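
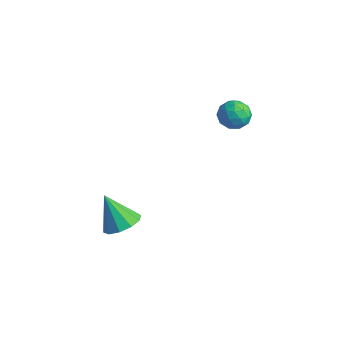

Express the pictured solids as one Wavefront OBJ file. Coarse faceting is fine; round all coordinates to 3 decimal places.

v 2.205 -2.095 -1.284
v 2.877 -2.752 -1.005
v 1.255 -2.385 0.324
v 3.052 -2.209 -0.803
v 2.904 -1.622 -0.785
v 2.489 -1.215 -0.957
v 1.966 -1.145 -1.254
v 1.534 -1.437 -1.562
v 1.359 -1.981 -1.764
v 1.507 -2.568 -1.782
v 1.922 -2.974 -1.61
v 2.445 -3.045 -1.314
v 3.423 4.464 3.555
v 3.827 3.78 3.888
v 2.213 4 4.072
v 2.617 3.316 4.405
v 2.761 4.102 4.729
v 3.509 4.388 4.41
v 2.531 3.392 3.55
v 3.279 3.678 3.231
v 3.276 3.117 3.886
v 3.419 3.556 4.614
v 2.621 4.224 3.346
v 2.764 4.663 4.074
v 3.731 4.163 3.676
v 2.309 3.617 4.284
v 2.393 4.079 4.474
v 2.631 3.677 4.67
v 3.544 4.52 3.983
v 3.782 4.118 4.179
v 3.156 4.307 4.673
v 2.258 3.662 3.781
v 2.496 3.26 3.977
v 3.409 4.103 3.29
v 3.647 3.701 3.486
v 2.884 3.473 3.287
v 3.645 3.371 3.871
v 2.934 3.098 4.174
v 2.883 3.143 3.672
v 3.323 3.311 3.484
v 3.729 3.629 4.299
v 3.018 3.356 4.602
v 3.102 3.818 4.793
v 3.542 3.986 4.605
v 3.405 3.239 4.297
v 3.022 4.424 3.358
v 2.311 4.151 3.661
v 2.498 3.794 3.355
v 2.938 3.962 3.167
v 3.106 4.682 3.786
v 2.395 4.409 4.089
v 2.717 4.469 4.476
v 3.157 4.637 4.288
v 2.635 4.541 3.663
f 2 1 4
f 2 4 3
f 4 1 5
f 4 5 3
f 5 1 6
f 5 6 3
f 6 1 7
f 6 7 3
f 7 1 8
f 7 8 3
f 8 1 9
f 8 9 3
f 9 1 10
f 9 10 3
f 10 1 11
f 10 11 3
f 11 1 12
f 11 12 3
f 12 1 2
f 12 2 3
f 13 50 29
f 50 24 53
f 29 53 18
f 50 53 29
f 13 29 25
f 29 18 30
f 25 30 14
f 29 30 25
f 13 25 34
f 25 14 35
f 34 35 20
f 25 35 34
f 13 34 46
f 34 20 49
f 46 49 23
f 34 49 46
f 13 46 50
f 46 23 54
f 50 54 24
f 46 54 50
f 14 30 41
f 30 18 44
f 41 44 22
f 30 44 41
f 18 53 31
f 53 24 52
f 31 52 17
f 53 52 31
f 24 54 51
f 54 23 47
f 51 47 15
f 54 47 51
f 23 49 48
f 49 20 36
f 48 36 19
f 49 36 48
f 20 35 40
f 35 14 37
f 40 37 21
f 35 37 40
f 16 42 28
f 42 22 43
f 28 43 17
f 42 43 28
f 16 28 26
f 28 17 27
f 26 27 15
f 28 27 26
f 16 26 33
f 26 15 32
f 33 32 19
f 26 32 33
f 16 33 38
f 33 19 39
f 38 39 21
f 33 39 38
f 16 38 42
f 38 21 45
f 42 45 22
f 38 45 42
f 17 43 31
f 43 22 44
f 31 44 18
f 43 44 31
f 15 27 51
f 27 17 52
f 51 52 24
f 27 52 51
f 19 32 48
f 32 15 47
f 48 47 23
f 32 47 48
f 21 39 40
f 39 19 36
f 40 36 20
f 39 36 40
f 22 45 41
f 45 21 37
f 41 37 14
f 45 37 41



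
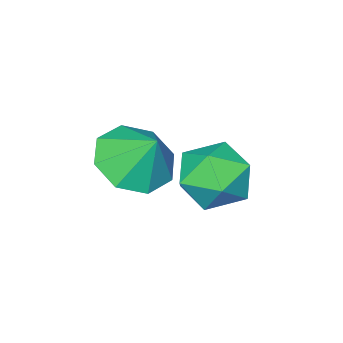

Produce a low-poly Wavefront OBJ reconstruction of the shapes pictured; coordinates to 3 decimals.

v -0.198 -2.328 -2.004
v 0.828 -2.623 -1.787
v -0.202 -1.552 -0.936
v 0.787 -1.949 -2.276
v 0.168 -1.496 -2.606
v -0.665 -1.531 -2.584
v -1.225 -2.033 -2.222
v -1.183 -2.707 -1.732
v -0.565 -3.159 -1.402
v 0.268 -3.124 -1.424
v -3.208 -1.39 -3.464
v -2.617 -0.823 -2.724
v -1.763 -2.357 -3.876
v -1.172 -1.79 -3.136
v -1.962 -2.483 -2.797
v -2.855 -1.886 -2.543
v -1.525 -1.294 -4.057
v -2.418 -0.697 -3.803
v -1.577 -0.764 -3.09
v -1.847 -1.499 -2.312
v -2.533 -1.681 -4.288
v -2.803 -2.416 -3.51
f 2 1 4
f 2 4 3
f 4 1 5
f 4 5 3
f 5 1 6
f 5 6 3
f 6 1 7
f 6 7 3
f 7 1 8
f 7 8 3
f 8 1 9
f 8 9 3
f 9 1 10
f 9 10 3
f 10 1 2
f 10 2 3
f 11 22 16
f 11 16 12
f 11 12 18
f 11 18 21
f 11 21 22
f 12 16 20
f 16 22 15
f 22 21 13
f 21 18 17
f 18 12 19
f 14 20 15
f 14 15 13
f 14 13 17
f 14 17 19
f 14 19 20
f 15 20 16
f 13 15 22
f 17 13 21
f 19 17 18
f 20 19 12



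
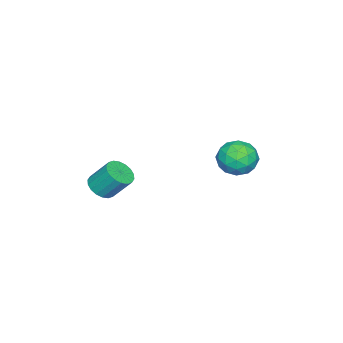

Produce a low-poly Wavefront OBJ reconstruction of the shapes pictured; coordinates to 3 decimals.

v -2.581 1.757 -2.38
v -1.711 1.508 -1.677
v -3.709 0.692 -1.363
v -2.839 0.443 -0.66
v -3.275 1.503 -0.679
v -2.578 2.161 -1.308
v -2.842 0.039 -1.732
v -2.145 0.697 -2.361
v -1.873 0.446 -1.276
v -2.14 1.351 -0.625
v -3.28 0.849 -2.415
v -3.547 1.754 -1.764
v -2.047 1.726 -2.118
v -3.373 0.474 -0.922
v -3.629 1.097 -0.934
v -3.118 0.951 -0.52
v -2.556 2.11 -1.901
v -2.045 1.963 -1.487
v -2.964 1.96 -0.901
v -3.375 0.237 -1.553
v -2.864 0.09 -1.139
v -2.302 1.249 -2.52
v -1.791 1.103 -2.106
v -2.456 0.24 -2.139
v -1.631 0.955 -1.469
v -2.294 0.33 -0.871
v -2.296 0.092 -1.501
v -1.886 0.479 -1.871
v -1.788 1.487 -1.086
v -2.451 0.861 -0.489
v -2.707 1.484 -0.5
v -2.297 1.871 -0.869
v -1.883 0.863 -0.851
v -2.969 1.339 -2.551
v -3.632 0.713 -1.954
v -3.123 0.329 -2.171
v -2.713 0.716 -2.54
v -3.126 1.87 -2.169
v -3.789 1.245 -1.571
v -3.534 1.721 -1.169
v -3.124 2.108 -1.539
v -3.537 1.337 -2.189
v 3.542 -3.098 -1.265
v 3.924 -2.523 -1.69
v 3.8 -1.547 -0.479
v 3.418 -2.122 -0.055
v 3.577 -2.466 -1.771
v 3.454 -1.49 -0.56
v 3.224 -2.534 -1.752
v 3.1 -1.558 -0.541
v 2.933 -2.714 -1.637
v 2.81 -1.738 -0.426
v 2.763 -2.969 -1.448
v 2.64 -1.994 -0.238
v 2.747 -3.251 -1.224
v 2.624 -2.275 -0.013
v 2.889 -3.502 -1.007
v 2.765 -2.526 0.204
v 3.16 -3.673 -0.841
v 3.036 -2.697 0.37
v 3.506 -3.73 -0.76
v 3.383 -2.754 0.451
v 3.86 -3.662 -0.779
v 3.736 -2.686 0.432
v 4.15 -3.482 -0.894
v 4.027 -2.506 0.317
v 4.32 -3.226 -1.082
v 4.197 -2.251 0.128
v 4.336 -2.945 -1.307
v 4.213 -1.969 -0.096
v 4.195 -2.694 -1.524
v 4.071 -1.718 -0.313
f 1 38 17
f 38 12 41
f 17 41 6
f 38 41 17
f 1 17 13
f 17 6 18
f 13 18 2
f 17 18 13
f 1 13 22
f 13 2 23
f 22 23 8
f 13 23 22
f 1 22 34
f 22 8 37
f 34 37 11
f 22 37 34
f 1 34 38
f 34 11 42
f 38 42 12
f 34 42 38
f 2 18 29
f 18 6 32
f 29 32 10
f 18 32 29
f 6 41 19
f 41 12 40
f 19 40 5
f 41 40 19
f 12 42 39
f 42 11 35
f 39 35 3
f 42 35 39
f 11 37 36
f 37 8 24
f 36 24 7
f 37 24 36
f 8 23 28
f 23 2 25
f 28 25 9
f 23 25 28
f 4 30 16
f 30 10 31
f 16 31 5
f 30 31 16
f 4 16 14
f 16 5 15
f 14 15 3
f 16 15 14
f 4 14 21
f 14 3 20
f 21 20 7
f 14 20 21
f 4 21 26
f 21 7 27
f 26 27 9
f 21 27 26
f 4 26 30
f 26 9 33
f 30 33 10
f 26 33 30
f 5 31 19
f 31 10 32
f 19 32 6
f 31 32 19
f 3 15 39
f 15 5 40
f 39 40 12
f 15 40 39
f 7 20 36
f 20 3 35
f 36 35 11
f 20 35 36
f 9 27 28
f 27 7 24
f 28 24 8
f 27 24 28
f 10 33 29
f 33 9 25
f 29 25 2
f 33 25 29
f 44 43 47
f 44 47 45
f 45 47 48
f 45 48 46
f 47 43 49
f 47 49 48
f 48 49 50
f 48 50 46
f 49 43 51
f 49 51 50
f 50 51 52
f 50 52 46
f 51 43 53
f 51 53 52
f 52 53 54
f 52 54 46
f 53 43 55
f 53 55 54
f 54 55 56
f 54 56 46
f 55 43 57
f 55 57 56
f 56 57 58
f 56 58 46
f 57 43 59
f 57 59 58
f 58 59 60
f 58 60 46
f 59 43 61
f 59 61 60
f 60 61 62
f 60 62 46
f 61 43 63
f 61 63 62
f 62 63 64
f 62 64 46
f 63 43 65
f 63 65 64
f 64 65 66
f 64 66 46
f 65 43 67
f 65 67 66
f 66 67 68
f 66 68 46
f 67 43 69
f 67 69 68
f 68 69 70
f 68 70 46
f 69 43 71
f 69 71 70
f 70 71 72
f 70 72 46
f 71 43 44
f 71 44 72
f 72 44 45
f 72 45 46



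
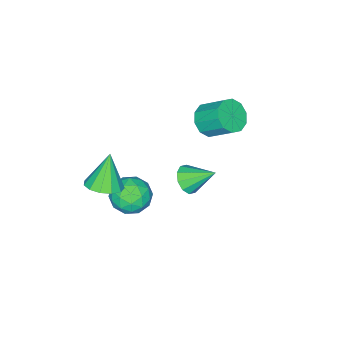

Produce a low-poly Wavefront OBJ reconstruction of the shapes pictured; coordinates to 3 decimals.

v 4.064 0.139 1.049
v 4.825 0.055 1.371
v 3.416 -0.059 2.531
v 4.724 0.511 1.387
v 4.414 0.849 1.297
v 3.993 0.962 1.128
v 3.595 0.813 0.933
v 3.345 0.45 0.776
v 3.324 -0.011 0.705
v 3.538 -0.426 0.743
v 3.919 -0.66 0.879
v 4.346 -0.642 1.068
v 4.684 -0.375 1.252
v -0.974 1.471 2.221
v -0.423 1.904 1.796
v -0.574 2.981 2.693
v -1.126 2.549 3.119
v -0.881 2.001 1.602
v -1.033 3.078 2.499
v -1.375 1.895 1.645
v -1.527 2.972 2.542
v -1.715 1.628 1.908
v -1.867 2.705 2.805
v -1.773 1.301 2.291
v -1.925 2.378 3.188
v -1.526 1.039 2.647
v -1.677 2.116 3.544
v -1.067 0.942 2.841
v -1.219 2.019 3.738
v -0.573 1.048 2.798
v -0.725 2.125 3.695
v -0.233 1.315 2.535
v -0.385 2.392 3.432
v -0.175 1.642 2.152
v -0.327 2.719 3.049
v 2.366 3.05 2.053
v 2.961 3.024 2.402
v 1.934 4.09 2.867
v 3.01 3.297 2.079
v 2.813 3.476 1.746
v 2.446 3.493 1.53
v 2.048 3.34 1.514
v 1.772 3.076 1.703
v 1.723 2.803 2.027
v 1.919 2.623 2.36
v 2.287 2.607 2.576
v 2.685 2.76 2.592
v 2.68 0.992 -1.251
v 3.452 1.041 -0.706
v 2.148 -0.161 -0.394
v 2.92 -0.112 0.151
v 2.281 0.586 0.171
v 2.61 1.299 -0.359
v 2.99 -0.419 -0.741
v 3.319 0.294 -1.271
v 3.643 0.169 -0.391
v 3.205 0.791 0.173
v 2.395 0.089 -1.273
v 1.957 0.711 -0.709
v 3.112 1.117 -1.054
v 2.488 -0.237 -0.046
v 2.112 0.173 -0.035
v 2.566 0.202 0.286
v 2.617 1.269 -0.85
v 3.071 1.298 -0.529
v 2.383 1.031 -0.014
v 2.529 -0.418 -0.571
v 2.983 -0.389 -0.25
v 3.034 0.678 -1.386
v 3.488 0.707 -1.065
v 3.217 -0.151 -1.086
v 3.679 0.634 -0.548
v 3.367 -0.043 -0.044
v 3.408 -0.224 -0.569
v 3.601 0.195 -0.88
v 3.421 0.999 -0.217
v 3.109 0.322 0.287
v 2.734 0.732 0.299
v 2.927 1.151 -0.013
v 3.534 0.487 -0.031
v 2.491 0.558 -1.387
v 2.179 -0.119 -0.883
v 2.673 -0.271 -1.087
v 2.866 0.148 -1.399
v 2.233 0.923 -1.056
v 1.921 0.246 -0.552
v 1.999 0.685 -0.22
v 2.192 1.104 -0.531
v 2.066 0.393 -1.069
f 2 1 4
f 2 4 3
f 4 1 5
f 4 5 3
f 5 1 6
f 5 6 3
f 6 1 7
f 6 7 3
f 7 1 8
f 7 8 3
f 8 1 9
f 8 9 3
f 9 1 10
f 9 10 3
f 10 1 11
f 10 11 3
f 11 1 12
f 11 12 3
f 12 1 13
f 12 13 3
f 13 1 2
f 13 2 3
f 15 14 18
f 15 18 16
f 16 18 19
f 16 19 17
f 18 14 20
f 18 20 19
f 19 20 21
f 19 21 17
f 20 14 22
f 20 22 21
f 21 22 23
f 21 23 17
f 22 14 24
f 22 24 23
f 23 24 25
f 23 25 17
f 24 14 26
f 24 26 25
f 25 26 27
f 25 27 17
f 26 14 28
f 26 28 27
f 27 28 29
f 27 29 17
f 28 14 30
f 28 30 29
f 29 30 31
f 29 31 17
f 30 14 32
f 30 32 31
f 31 32 33
f 31 33 17
f 32 14 34
f 32 34 33
f 33 34 35
f 33 35 17
f 34 14 15
f 34 15 35
f 35 15 16
f 35 16 17
f 37 36 39
f 37 39 38
f 39 36 40
f 39 40 38
f 40 36 41
f 40 41 38
f 41 36 42
f 41 42 38
f 42 36 43
f 42 43 38
f 43 36 44
f 43 44 38
f 44 36 45
f 44 45 38
f 45 36 46
f 45 46 38
f 46 36 47
f 46 47 38
f 47 36 37
f 47 37 38
f 48 85 64
f 85 59 88
f 64 88 53
f 85 88 64
f 48 64 60
f 64 53 65
f 60 65 49
f 64 65 60
f 48 60 69
f 60 49 70
f 69 70 55
f 60 70 69
f 48 69 81
f 69 55 84
f 81 84 58
f 69 84 81
f 48 81 85
f 81 58 89
f 85 89 59
f 81 89 85
f 49 65 76
f 65 53 79
f 76 79 57
f 65 79 76
f 53 88 66
f 88 59 87
f 66 87 52
f 88 87 66
f 59 89 86
f 89 58 82
f 86 82 50
f 89 82 86
f 58 84 83
f 84 55 71
f 83 71 54
f 84 71 83
f 55 70 75
f 70 49 72
f 75 72 56
f 70 72 75
f 51 77 63
f 77 57 78
f 63 78 52
f 77 78 63
f 51 63 61
f 63 52 62
f 61 62 50
f 63 62 61
f 51 61 68
f 61 50 67
f 68 67 54
f 61 67 68
f 51 68 73
f 68 54 74
f 73 74 56
f 68 74 73
f 51 73 77
f 73 56 80
f 77 80 57
f 73 80 77
f 52 78 66
f 78 57 79
f 66 79 53
f 78 79 66
f 50 62 86
f 62 52 87
f 86 87 59
f 62 87 86
f 54 67 83
f 67 50 82
f 83 82 58
f 67 82 83
f 56 74 75
f 74 54 71
f 75 71 55
f 74 71 75
f 57 80 76
f 80 56 72
f 76 72 49
f 80 72 76



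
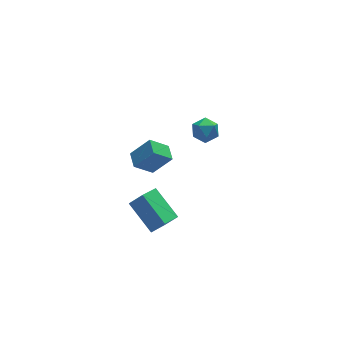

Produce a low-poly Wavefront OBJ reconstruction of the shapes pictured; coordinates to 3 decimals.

v -2.815 -2.154 -2.537
v -3.366 -0.633 -1.56
v -3.418 -1.918 -3.246
v -3.969 -0.396 -2.269
v -1.891 -1.464 -3.091
v -2.442 0.058 -2.114
v -2.494 -1.227 -3.8
v -3.045 0.294 -2.823
v -0.029 0.931 0.453
v 0.497 1.285 0.847
v 0.103 -0.045 1.153
v 0.629 0.309 1.547
v -0.083 0.531 1.591
v -0.164 1.133 1.159
v 0.764 0.107 0.841
v 0.683 0.709 0.409
v 0.987 0.775 1.087
v 0.464 1.037 1.551
v 0.136 0.203 0.449
v -0.387 0.465 0.913
v -3.479 -2.409 2.193
v -4.37 -2.364 2.981
v -3.347 -1.565 2.294
v -4.239 -1.52 3.081
v -2.621 -2.66 3.179
v -3.513 -2.615 3.966
v -2.49 -1.816 3.279
v -3.381 -1.771 4.067
f 2 4 1
f 5 2 1
f 1 4 3
f 3 5 1
f 2 8 4
f 6 2 5
f 6 8 2
f 4 8 3
f 7 5 3
f 3 8 7
f 7 6 5
f 8 6 7
f 9 20 14
f 9 14 10
f 9 10 16
f 9 16 19
f 9 19 20
f 10 14 18
f 14 20 13
f 20 19 11
f 19 16 15
f 16 10 17
f 12 18 13
f 12 13 11
f 12 11 15
f 12 15 17
f 12 17 18
f 13 18 14
f 11 13 20
f 15 11 19
f 17 15 16
f 18 17 10
f 22 24 21
f 25 22 21
f 21 24 23
f 23 25 21
f 22 28 24
f 26 22 25
f 26 28 22
f 24 28 23
f 27 25 23
f 23 28 27
f 27 26 25
f 28 26 27



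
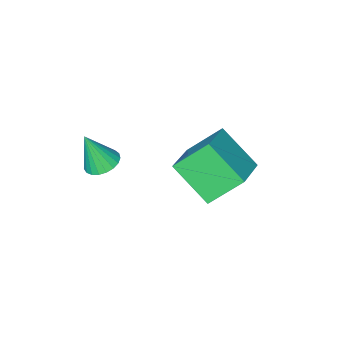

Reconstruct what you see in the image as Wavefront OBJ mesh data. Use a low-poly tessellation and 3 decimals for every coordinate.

v -1.694 1.182 -2.288
v -1.392 -0.328 -1.092
v -0.286 2.018 -1.59
v 0.016 0.508 -0.393
v -0.676 0.452 -3.467
v -0.374 -1.058 -2.27
v 0.732 1.288 -2.768
v 1.034 -0.222 -1.572
v 3.404 -1.103 -0.374
v 3.952 -1.402 -0.615
v 3.796 -1.517 1.034
v 4.045 -1.144 -0.565
v 4.026 -0.879 -0.482
v 3.9 -0.652 -0.38
v 3.688 -0.504 -0.277
v 3.427 -0.459 -0.191
v 3.162 -0.525 -0.137
v 2.939 -0.691 -0.124
v 2.796 -0.928 -0.154
v 2.758 -1.196 -0.222
v 2.832 -1.447 -0.316
v 3.005 -1.639 -0.421
v 3.247 -1.738 -0.518
v 3.516 -1.727 -0.589
v 3.765 -1.609 -0.624
f 2 4 1
f 5 2 1
f 1 4 3
f 3 5 1
f 2 8 4
f 6 2 5
f 6 8 2
f 4 8 3
f 7 5 3
f 3 8 7
f 7 6 5
f 8 6 7
f 10 9 12
f 10 12 11
f 12 9 13
f 12 13 11
f 13 9 14
f 13 14 11
f 14 9 15
f 14 15 11
f 15 9 16
f 15 16 11
f 16 9 17
f 16 17 11
f 17 9 18
f 17 18 11
f 18 9 19
f 18 19 11
f 19 9 20
f 19 20 11
f 20 9 21
f 20 21 11
f 21 9 22
f 21 22 11
f 22 9 23
f 22 23 11
f 23 9 24
f 23 24 11
f 24 9 25
f 24 25 11
f 25 9 10
f 25 10 11



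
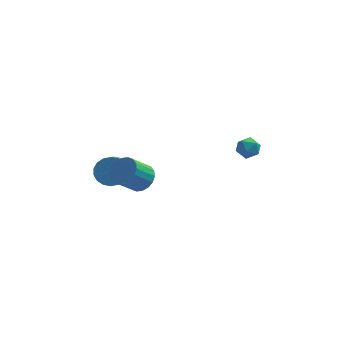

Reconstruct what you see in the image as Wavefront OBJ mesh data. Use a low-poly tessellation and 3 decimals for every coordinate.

v -1.506 -2.269 -0.949
v -0.939 -2.801 -0.805
v -1.728 -3.382 0.153
v -2.294 -2.851 0.009
v -0.861 -2.541 -0.582
v -1.649 -3.122 0.375
v -0.91 -2.227 -0.432
v -1.698 -2.808 0.526
v -1.077 -1.921 -0.384
v -1.865 -2.502 0.573
v -1.329 -1.685 -0.448
v -2.117 -2.266 0.509
v -1.616 -1.564 -0.611
v -2.404 -2.145 0.346
v -1.881 -1.583 -0.841
v -2.67 -2.164 0.116
v -2.072 -1.738 -1.093
v -2.861 -2.319 -0.135
v -2.151 -1.998 -1.315
v -2.939 -2.579 -0.358
v -2.102 -2.312 -1.466
v -2.89 -2.893 -0.508
v -1.935 -2.618 -1.513
v -2.723 -3.199 -0.556
v -1.683 -2.854 -1.449
v -2.471 -3.435 -0.492
v -1.396 -2.975 -1.286
v -2.184 -3.556 -0.329
v -1.13 -2.956 -1.056
v -1.919 -3.537 -0.099
v -3.163 1.847 -3.688
v -2.328 1.748 -3.811
v -2.341 0.374 -2.794
v -3.177 0.473 -2.672
v -2.342 1.973 -3.507
v -2.356 0.599 -2.491
v -2.519 2.173 -3.24
v -2.533 0.799 -2.223
v -2.824 2.309 -3.06
v -2.837 0.934 -2.043
v -3.195 2.353 -3.006
v -3.209 0.978 -1.989
v -3.561 2.297 -3.086
v -3.574 0.922 -2.069
v -3.847 2.152 -3.286
v -3.861 0.777 -2.269
v -3.999 1.946 -3.566
v -4.012 0.572 -2.549
v -3.984 1.721 -3.869
v -3.998 0.347 -2.853
v -3.807 1.521 -4.137
v -3.821 0.147 -3.12
v -3.503 1.386 -4.317
v -3.516 0.011 -3.3
v -3.131 1.342 -4.371
v -3.145 -0.033 -3.354
v -2.766 1.398 -4.291
v -2.779 0.023 -3.274
v -2.479 1.543 -4.091
v -2.493 0.168 -3.074
v 3.432 3.717 -2.839
v 3.981 3.361 -2.608
v 2.779 2.819 -2.672
v 3.328 2.463 -2.441
v 3.072 2.987 -2.066
v 3.475 3.542 -2.169
v 3.285 2.638 -3.111
v 3.688 3.193 -3.214
v 3.89 2.694 -2.776
v 3.758 2.909 -2.13
v 3.002 3.271 -3.15
v 2.87 3.486 -2.504
f 2 1 5
f 2 5 3
f 3 5 6
f 3 6 4
f 5 1 7
f 5 7 6
f 6 7 8
f 6 8 4
f 7 1 9
f 7 9 8
f 8 9 10
f 8 10 4
f 9 1 11
f 9 11 10
f 10 11 12
f 10 12 4
f 11 1 13
f 11 13 12
f 12 13 14
f 12 14 4
f 13 1 15
f 13 15 14
f 14 15 16
f 14 16 4
f 15 1 17
f 15 17 16
f 16 17 18
f 16 18 4
f 17 1 19
f 17 19 18
f 18 19 20
f 18 20 4
f 19 1 21
f 19 21 20
f 20 21 22
f 20 22 4
f 21 1 23
f 21 23 22
f 22 23 24
f 22 24 4
f 23 1 25
f 23 25 24
f 24 25 26
f 24 26 4
f 25 1 27
f 25 27 26
f 26 27 28
f 26 28 4
f 27 1 29
f 27 29 28
f 28 29 30
f 28 30 4
f 29 1 2
f 29 2 30
f 30 2 3
f 30 3 4
f 32 31 35
f 32 35 33
f 33 35 36
f 33 36 34
f 35 31 37
f 35 37 36
f 36 37 38
f 36 38 34
f 37 31 39
f 37 39 38
f 38 39 40
f 38 40 34
f 39 31 41
f 39 41 40
f 40 41 42
f 40 42 34
f 41 31 43
f 41 43 42
f 42 43 44
f 42 44 34
f 43 31 45
f 43 45 44
f 44 45 46
f 44 46 34
f 45 31 47
f 45 47 46
f 46 47 48
f 46 48 34
f 47 31 49
f 47 49 48
f 48 49 50
f 48 50 34
f 49 31 51
f 49 51 50
f 50 51 52
f 50 52 34
f 51 31 53
f 51 53 52
f 52 53 54
f 52 54 34
f 53 31 55
f 53 55 54
f 54 55 56
f 54 56 34
f 55 31 57
f 55 57 56
f 56 57 58
f 56 58 34
f 57 31 59
f 57 59 58
f 58 59 60
f 58 60 34
f 59 31 32
f 59 32 60
f 60 32 33
f 60 33 34
f 61 72 66
f 61 66 62
f 61 62 68
f 61 68 71
f 61 71 72
f 62 66 70
f 66 72 65
f 72 71 63
f 71 68 67
f 68 62 69
f 64 70 65
f 64 65 63
f 64 63 67
f 64 67 69
f 64 69 70
f 65 70 66
f 63 65 72
f 67 63 71
f 69 67 68
f 70 69 62



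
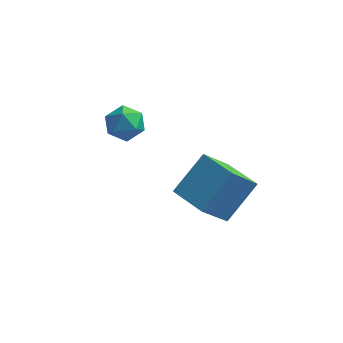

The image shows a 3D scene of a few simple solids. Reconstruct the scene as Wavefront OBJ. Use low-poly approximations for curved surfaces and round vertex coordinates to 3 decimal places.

v 2.951 -1.131 0.357
v 2.163 -2.149 1.809
v 3.853 0.157 1.749
v 3.065 -0.861 3.201
v 4.355 -2.159 0.399
v 3.567 -3.177 1.851
v 5.257 -0.871 1.791
v 4.469 -1.889 3.243
v -0.342 1.681 2.66
v 0.201 0.964 2.441
v -1.381 0.736 3.179
v -0.838 0.019 2.96
v -0.598 0.587 3.65
v 0.044 1.171 3.329
v -1.224 0.529 2.291
v -0.582 1.113 1.97
v -0.345 0.252 2.213
v 0.042 0.288 3.053
v -1.222 1.412 2.567
v -0.835 1.448 3.407
f 2 4 1
f 5 2 1
f 1 4 3
f 3 5 1
f 2 8 4
f 6 2 5
f 6 8 2
f 4 8 3
f 7 5 3
f 3 8 7
f 7 6 5
f 8 6 7
f 9 20 14
f 9 14 10
f 9 10 16
f 9 16 19
f 9 19 20
f 10 14 18
f 14 20 13
f 20 19 11
f 19 16 15
f 16 10 17
f 12 18 13
f 12 13 11
f 12 11 15
f 12 15 17
f 12 17 18
f 13 18 14
f 11 13 20
f 15 11 19
f 17 15 16
f 18 17 10



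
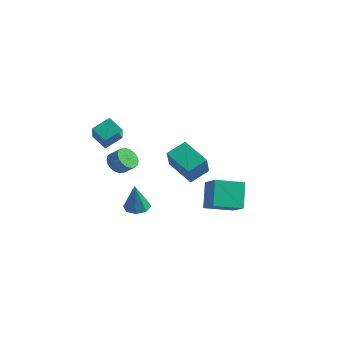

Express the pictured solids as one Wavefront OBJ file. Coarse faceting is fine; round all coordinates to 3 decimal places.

v -1.042 2.926 -4.828
v -1.741 3.906 -3.156
v 0.061 4.547 -5.315
v -0.638 5.526 -3.643
v 0.298 2.294 -3.897
v -0.401 3.273 -2.225
v 1.401 3.914 -4.384
v 0.702 4.894 -2.712
v -3.407 -0.633 -4.065
v -2.552 -0.742 -4.178
v -3.193 -1.087 -2.015
v -2.71 -0.114 -4.023
v -3.277 0.21 -3.892
v -3.92 0.04 -3.862
v -4.263 -0.524 -3.951
v -4.104 -1.151 -4.107
v -3.538 -1.475 -4.238
v -2.894 -1.306 -4.267
v -2.422 -3.452 1.175
v -1.901 -3.439 0.542
v -1.138 -3.295 1.171
v -1.658 -3.308 1.805
v -1.996 -3.089 0.576
v -1.233 -2.944 1.206
v -2.175 -2.81 0.729
v -1.412 -2.665 1.359
v -2.403 -2.659 0.97
v -1.64 -2.514 1.6
v -2.635 -2.664 1.252
v -1.872 -2.52 1.882
v -2.824 -2.826 1.519
v -2.061 -2.681 2.149
v -2.934 -3.112 1.718
v -2.171 -2.967 2.347
v -2.942 -3.465 1.809
v -2.179 -3.321 2.438
v -2.847 -3.816 1.774
v -2.084 -3.671 2.404
v -2.668 -4.095 1.621
v -1.905 -3.95 2.251
v -2.44 -4.246 1.38
v -1.677 -4.101 2.01
v -2.208 -4.24 1.098
v -1.445 -4.096 1.728
v -2.019 -4.079 0.831
v -1.256 -3.934 1.461
v -1.909 -3.793 0.633
v -1.146 -3.648 1.262
v -3.228 -4.703 4.288
v -2.851 -3.595 4.897
v -4.354 -3.524 2.841
v -3.976 -2.416 3.45
v -2.244 -4.644 3.57
v -1.866 -3.536 4.179
v -3.369 -3.465 2.123
v -2.992 -2.357 2.732
v -0.807 -0.57 0.508
v -0.413 0.646 1.147
v 0.989 -0.68 -0.389
v 1.383 0.536 0.251
v -0.083 -1.636 2.089
v 0.311 -0.42 2.729
v 1.713 -1.746 1.193
v 2.107 -0.53 1.832
f 2 4 1
f 5 2 1
f 1 4 3
f 3 5 1
f 2 8 4
f 6 2 5
f 6 8 2
f 4 8 3
f 7 5 3
f 3 8 7
f 7 6 5
f 8 6 7
f 10 9 12
f 10 12 11
f 12 9 13
f 12 13 11
f 13 9 14
f 13 14 11
f 14 9 15
f 14 15 11
f 15 9 16
f 15 16 11
f 16 9 17
f 16 17 11
f 17 9 18
f 17 18 11
f 18 9 10
f 18 10 11
f 20 19 23
f 20 23 21
f 21 23 24
f 21 24 22
f 23 19 25
f 23 25 24
f 24 25 26
f 24 26 22
f 25 19 27
f 25 27 26
f 26 27 28
f 26 28 22
f 27 19 29
f 27 29 28
f 28 29 30
f 28 30 22
f 29 19 31
f 29 31 30
f 30 31 32
f 30 32 22
f 31 19 33
f 31 33 32
f 32 33 34
f 32 34 22
f 33 19 35
f 33 35 34
f 34 35 36
f 34 36 22
f 35 19 37
f 35 37 36
f 36 37 38
f 36 38 22
f 37 19 39
f 37 39 38
f 38 39 40
f 38 40 22
f 39 19 41
f 39 41 40
f 40 41 42
f 40 42 22
f 41 19 43
f 41 43 42
f 42 43 44
f 42 44 22
f 43 19 45
f 43 45 44
f 44 45 46
f 44 46 22
f 45 19 47
f 45 47 46
f 46 47 48
f 46 48 22
f 47 19 20
f 47 20 48
f 48 20 21
f 48 21 22
f 50 52 49
f 53 50 49
f 49 52 51
f 51 53 49
f 50 56 52
f 54 50 53
f 54 56 50
f 52 56 51
f 55 53 51
f 51 56 55
f 55 54 53
f 56 54 55
f 58 60 57
f 61 58 57
f 57 60 59
f 59 61 57
f 58 64 60
f 62 58 61
f 62 64 58
f 60 64 59
f 63 61 59
f 59 64 63
f 63 62 61
f 64 62 63



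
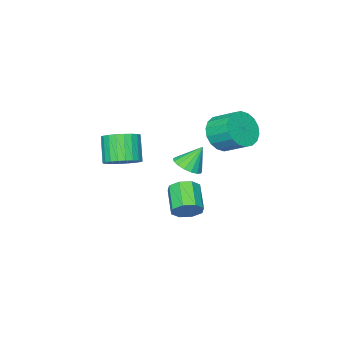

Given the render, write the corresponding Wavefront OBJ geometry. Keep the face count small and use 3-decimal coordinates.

v -0.897 -0.874 -0.519
v -0.188 -0.802 -0.177
v -1.503 -0.486 0.659
v -0.253 -0.46 -0.324
v -0.466 -0.212 -0.515
v -0.777 -0.116 -0.707
v -1.116 -0.194 -0.856
v -1.404 -0.427 -0.927
v -1.577 -0.763 -0.905
v -1.593 -1.124 -0.795
v -1.45 -1.428 -0.621
v -1.181 -1.605 -0.424
v -0.846 -1.615 -0.248
v -0.523 -1.454 -0.135
v -0.285 -1.161 -0.109
v -1.119 -1.093 -3.865
v -0.427 -1.394 -3.569
v -1.249 -2.488 -2.759
v -1.941 -2.187 -3.055
v -0.666 -0.948 -3.209
v -1.488 -2.042 -2.4
v -1.17 -0.588 -3.234
v -1.992 -1.682 -2.424
v -1.644 -0.523 -3.628
v -2.466 -1.617 -2.818
v -1.811 -0.792 -4.161
v -2.633 -1.886 -3.351
v -1.572 -1.238 -4.52
v -2.394 -2.332 -3.711
v -1.068 -1.598 -4.496
v -1.89 -2.692 -3.686
v -0.594 -1.663 -4.102
v -1.416 -2.757 -3.292
v -1.952 0.307 1.702
v -1.556 0.857 0.9
v -1.753 2.043 1.617
v -2.148 1.493 2.418
v -2.012 0.842 0.8
v -2.209 2.028 1.517
v -2.456 0.72 0.879
v -2.653 1.907 1.596
v -2.801 0.517 1.121
v -2.997 1.703 1.837
v -2.977 0.272 1.477
v -3.174 1.458 2.194
v -2.95 0.034 1.879
v -3.147 1.22 2.596
v -2.725 -0.15 2.245
v -2.922 1.036 2.962
v -2.347 -0.243 2.503
v -2.544 0.943 3.22
v -1.891 -0.228 2.603
v -2.088 0.958 3.32
v -1.447 -0.107 2.524
v -1.644 1.08 3.241
v -1.103 0.097 2.283
v -1.299 1.283 2.999
v -0.926 0.342 1.926
v -1.123 1.528 2.643
v -0.953 0.58 1.524
v -1.15 1.766 2.241
v -1.178 0.764 1.158
v -1.375 1.95 1.875
v 1.32 -2.939 -0.262
v 2.102 -3.458 -0.212
v 1.542 -4.18 1.052
v 0.76 -3.661 1.002
v 2.195 -3.169 -0.006
v 1.635 -3.891 1.258
v 2.154 -2.845 0.161
v 1.594 -3.567 1.425
v 1.987 -2.535 0.264
v 1.427 -3.258 1.528
v 1.718 -2.287 0.286
v 1.158 -3.009 1.551
v 1.388 -2.138 0.226
v 0.828 -2.86 1.49
v 1.048 -2.111 0.09
v 0.488 -2.833 1.355
v 0.75 -2.21 -0.098
v 0.19 -2.932 1.166
v 0.538 -2.42 -0.312
v -0.022 -3.142 0.952
v 0.445 -2.709 -0.518
v -0.115 -3.431 0.746
v 0.486 -3.033 -0.685
v -0.074 -3.755 0.579
v 0.653 -3.342 -0.788
v 0.093 -4.065 0.476
v 0.922 -3.591 -0.811
v 0.362 -4.313 0.454
v 1.252 -3.74 -0.75
v 0.692 -4.462 0.514
v 1.592 -3.767 -0.615
v 1.032 -4.489 0.65
v 1.89 -3.668 -0.426
v 1.33 -4.39 0.838
f 2 1 4
f 2 4 3
f 4 1 5
f 4 5 3
f 5 1 6
f 5 6 3
f 6 1 7
f 6 7 3
f 7 1 8
f 7 8 3
f 8 1 9
f 8 9 3
f 9 1 10
f 9 10 3
f 10 1 11
f 10 11 3
f 11 1 12
f 11 12 3
f 12 1 13
f 12 13 3
f 13 1 14
f 13 14 3
f 14 1 15
f 14 15 3
f 15 1 2
f 15 2 3
f 17 16 20
f 17 20 18
f 18 20 21
f 18 21 19
f 20 16 22
f 20 22 21
f 21 22 23
f 21 23 19
f 22 16 24
f 22 24 23
f 23 24 25
f 23 25 19
f 24 16 26
f 24 26 25
f 25 26 27
f 25 27 19
f 26 16 28
f 26 28 27
f 27 28 29
f 27 29 19
f 28 16 30
f 28 30 29
f 29 30 31
f 29 31 19
f 30 16 32
f 30 32 31
f 31 32 33
f 31 33 19
f 32 16 17
f 32 17 33
f 33 17 18
f 33 18 19
f 35 34 38
f 35 38 36
f 36 38 39
f 36 39 37
f 38 34 40
f 38 40 39
f 39 40 41
f 39 41 37
f 40 34 42
f 40 42 41
f 41 42 43
f 41 43 37
f 42 34 44
f 42 44 43
f 43 44 45
f 43 45 37
f 44 34 46
f 44 46 45
f 45 46 47
f 45 47 37
f 46 34 48
f 46 48 47
f 47 48 49
f 47 49 37
f 48 34 50
f 48 50 49
f 49 50 51
f 49 51 37
f 50 34 52
f 50 52 51
f 51 52 53
f 51 53 37
f 52 34 54
f 52 54 53
f 53 54 55
f 53 55 37
f 54 34 56
f 54 56 55
f 55 56 57
f 55 57 37
f 56 34 58
f 56 58 57
f 57 58 59
f 57 59 37
f 58 34 60
f 58 60 59
f 59 60 61
f 59 61 37
f 60 34 62
f 60 62 61
f 61 62 63
f 61 63 37
f 62 34 35
f 62 35 63
f 63 35 36
f 63 36 37
f 65 64 68
f 65 68 66
f 66 68 69
f 66 69 67
f 68 64 70
f 68 70 69
f 69 70 71
f 69 71 67
f 70 64 72
f 70 72 71
f 71 72 73
f 71 73 67
f 72 64 74
f 72 74 73
f 73 74 75
f 73 75 67
f 74 64 76
f 74 76 75
f 75 76 77
f 75 77 67
f 76 64 78
f 76 78 77
f 77 78 79
f 77 79 67
f 78 64 80
f 78 80 79
f 79 80 81
f 79 81 67
f 80 64 82
f 80 82 81
f 81 82 83
f 81 83 67
f 82 64 84
f 82 84 83
f 83 84 85
f 83 85 67
f 84 64 86
f 84 86 85
f 85 86 87
f 85 87 67
f 86 64 88
f 86 88 87
f 87 88 89
f 87 89 67
f 88 64 90
f 88 90 89
f 89 90 91
f 89 91 67
f 90 64 92
f 90 92 91
f 91 92 93
f 91 93 67
f 92 64 94
f 92 94 93
f 93 94 95
f 93 95 67
f 94 64 96
f 94 96 95
f 95 96 97
f 95 97 67
f 96 64 65
f 96 65 97
f 97 65 66
f 97 66 67



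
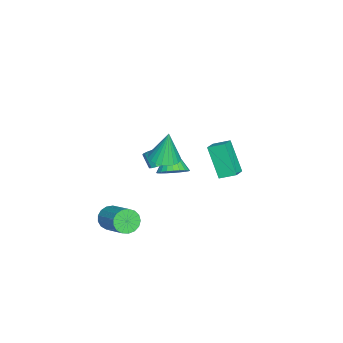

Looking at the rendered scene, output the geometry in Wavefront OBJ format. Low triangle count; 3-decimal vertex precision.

v -3.31 -1.885 -2.354
v -2.767 -2.676 -2.152
v -4.53 -2.355 -0.906
v -2.602 -2.413 -1.928
v -2.546 -2.07 -1.769
v -2.605 -1.699 -1.699
v -2.772 -1.357 -1.728
v -3.021 -1.094 -1.853
v -3.313 -0.952 -2.054
v -3.606 -0.953 -2.3
v -3.853 -1.095 -2.555
v -4.018 -1.357 -2.779
v -4.075 -1.7 -2.938
v -4.015 -2.072 -3.008
v -3.848 -2.414 -2.979
v -3.6 -2.677 -2.854
v -3.307 -2.819 -2.653
v -3.014 -2.818 -2.407
v 0.518 -4.547 -3.99
v 1.097 -4.677 -4.585
v 2.46 -3.363 -3.545
v 1.882 -3.233 -2.95
v 0.891 -4.358 -4.718
v 2.255 -3.044 -3.679
v 0.601 -4.083 -4.685
v 1.964 -2.769 -3.646
v 0.291 -3.913 -4.492
v 1.654 -2.6 -3.453
v 0.033 -3.889 -4.184
v 1.397 -2.576 -3.145
v -0.113 -4.016 -3.832
v 1.25 -2.702 -2.793
v -0.115 -4.264 -3.516
v 1.248 -2.95 -2.477
v 0.028 -4.577 -3.308
v 1.392 -3.263 -2.269
v 0.284 -4.883 -3.257
v 1.647 -3.569 -2.217
v 0.593 -5.112 -3.373
v 1.957 -3.798 -2.334
v 0.885 -5.212 -3.63
v 2.249 -3.898 -2.591
v 1.093 -5.159 -3.97
v 2.457 -3.845 -2.931
v 1.17 -4.966 -4.315
v 2.533 -3.652 -3.275
v -0.972 -2.05 0.017
v -0.353 -2.071 0.271
v -0.708 -2.551 1.097
v -1.328 -2.53 0.843
v -0.507 -1.748 0.392
v -0.862 -2.229 1.219
v -0.808 -1.521 0.395
v -1.164 -2.002 1.221
v -1.162 -1.462 0.277
v -1.517 -1.943 1.103
v -1.456 -1.59 0.077
v -1.811 -2.07 0.903
v -1.596 -1.863 -0.143
v -1.951 -2.344 0.684
v -1.538 -2.196 -0.311
v -1.893 -2.677 0.515
v -1.3 -2.482 -0.376
v -1.656 -2.963 0.451
v -0.959 -2.631 -0.316
v -1.314 -3.112 0.511
v -0.622 -2.596 -0.15
v -0.977 -3.076 0.676
v -0.396 -2.387 0.069
v -0.751 -2.867 0.895
v -0.171 1.152 2.94
v 0.766 1.049 3.304
v -0.229 2.122 3.364
v 0.707 2.019 3.728
v 0.633 2.001 1.112
v 1.569 1.898 1.476
v 0.574 2.971 1.536
v 1.511 2.868 1.9
v 1.729 -1.117 2.779
v 2.634 -1.037 2.824
v 1.611 -0.883 4.701
v 2.537 -0.699 2.777
v 2.317 -0.424 2.73
v 2.007 -0.255 2.691
v 1.655 -0.217 2.665
v 1.314 -0.316 2.656
v 1.036 -0.537 2.666
v 0.864 -0.847 2.693
v 0.823 -1.197 2.733
v 0.92 -1.535 2.781
v 1.141 -1.81 2.827
v 1.45 -1.979 2.867
v 1.802 -2.017 2.893
v 2.143 -1.918 2.902
v 2.421 -1.697 2.892
v 2.593 -1.388 2.865
f 2 1 4
f 2 4 3
f 4 1 5
f 4 5 3
f 5 1 6
f 5 6 3
f 6 1 7
f 6 7 3
f 7 1 8
f 7 8 3
f 8 1 9
f 8 9 3
f 9 1 10
f 9 10 3
f 10 1 11
f 10 11 3
f 11 1 12
f 11 12 3
f 12 1 13
f 12 13 3
f 13 1 14
f 13 14 3
f 14 1 15
f 14 15 3
f 15 1 16
f 15 16 3
f 16 1 17
f 16 17 3
f 17 1 18
f 17 18 3
f 18 1 2
f 18 2 3
f 20 19 23
f 20 23 21
f 21 23 24
f 21 24 22
f 23 19 25
f 23 25 24
f 24 25 26
f 24 26 22
f 25 19 27
f 25 27 26
f 26 27 28
f 26 28 22
f 27 19 29
f 27 29 28
f 28 29 30
f 28 30 22
f 29 19 31
f 29 31 30
f 30 31 32
f 30 32 22
f 31 19 33
f 31 33 32
f 32 33 34
f 32 34 22
f 33 19 35
f 33 35 34
f 34 35 36
f 34 36 22
f 35 19 37
f 35 37 36
f 36 37 38
f 36 38 22
f 37 19 39
f 37 39 38
f 38 39 40
f 38 40 22
f 39 19 41
f 39 41 40
f 40 41 42
f 40 42 22
f 41 19 43
f 41 43 42
f 42 43 44
f 42 44 22
f 43 19 45
f 43 45 44
f 44 45 46
f 44 46 22
f 45 19 20
f 45 20 46
f 46 20 21
f 46 21 22
f 48 47 51
f 48 51 49
f 49 51 52
f 49 52 50
f 51 47 53
f 51 53 52
f 52 53 54
f 52 54 50
f 53 47 55
f 53 55 54
f 54 55 56
f 54 56 50
f 55 47 57
f 55 57 56
f 56 57 58
f 56 58 50
f 57 47 59
f 57 59 58
f 58 59 60
f 58 60 50
f 59 47 61
f 59 61 60
f 60 61 62
f 60 62 50
f 61 47 63
f 61 63 62
f 62 63 64
f 62 64 50
f 63 47 65
f 63 65 64
f 64 65 66
f 64 66 50
f 65 47 67
f 65 67 66
f 66 67 68
f 66 68 50
f 67 47 69
f 67 69 68
f 68 69 70
f 68 70 50
f 69 47 48
f 69 48 70
f 70 48 49
f 70 49 50
f 72 74 71
f 75 72 71
f 71 74 73
f 73 75 71
f 72 78 74
f 76 72 75
f 76 78 72
f 74 78 73
f 77 75 73
f 73 78 77
f 77 76 75
f 78 76 77
f 80 79 82
f 80 82 81
f 82 79 83
f 82 83 81
f 83 79 84
f 83 84 81
f 84 79 85
f 84 85 81
f 85 79 86
f 85 86 81
f 86 79 87
f 86 87 81
f 87 79 88
f 87 88 81
f 88 79 89
f 88 89 81
f 89 79 90
f 89 90 81
f 90 79 91
f 90 91 81
f 91 79 92
f 91 92 81
f 92 79 93
f 92 93 81
f 93 79 94
f 93 94 81
f 94 79 95
f 94 95 81
f 95 79 96
f 95 96 81
f 96 79 80
f 96 80 81



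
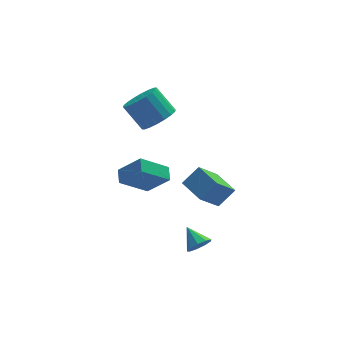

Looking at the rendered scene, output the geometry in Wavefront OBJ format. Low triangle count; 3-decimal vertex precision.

v 1.59 0.249 -4.254
v 0.367 -0.451 -2.821
v 1.025 1.737 -4.01
v -0.198 1.037 -2.577
v 2.558 0.463 -3.323
v 1.335 -0.237 -1.89
v 1.993 1.951 -3.079
v 0.77 1.251 -1.646
v -4.136 -1.381 0.299
v -3.994 -0.562 0.618
v -2.624 -1.189 -0.869
v -2.482 -0.37 -0.55
v -3.118 -2.03 1.51
v -2.976 -1.211 1.829
v -1.606 -1.838 0.342
v -1.464 -1.019 0.661
v -0.612 -3.856 -3.461
v -0.353 -4.154 -2.86
v -0.988 -2.804 -2.779
v -0.003 -3.887 -3.08
v 0.062 -3.605 -3.478
v -0.188 -3.441 -3.869
v -0.637 -3.471 -4.069
v -1.075 -3.682 -3.985
v -1.295 -3.974 -3.656
v -1.196 -4.211 -3.236
v -0.824 -4.283 -2.921
v -1.042 2.561 1.6
v -0.14 3.107 1.783
v -0.937 3.986 3.083
v -1.838 3.439 2.9
v -0.365 3.378 1.462
v -1.162 4.257 2.762
v -0.724 3.487 1.169
v -1.521 4.366 2.469
v -1.145 3.412 0.961
v -1.942 4.291 2.261
v -1.547 3.169 0.879
v -2.344 4.048 2.179
v -1.848 2.805 0.94
v -2.645 3.684 2.241
v -1.989 2.393 1.132
v -2.786 3.272 2.432
v -1.943 2.014 1.417
v -2.74 2.893 2.717
v -1.718 1.743 1.738
v -2.515 2.622 3.038
v -1.359 1.634 2.031
v -2.156 2.513 3.331
v -0.938 1.709 2.239
v -1.735 2.588 3.539
v -0.536 1.952 2.321
v -1.333 2.831 3.621
v -0.235 2.316 2.259
v -1.032 3.195 3.56
v -0.094 2.728 2.068
v -0.891 3.607 3.368
f 2 4 1
f 5 2 1
f 1 4 3
f 3 5 1
f 2 8 4
f 6 2 5
f 6 8 2
f 4 8 3
f 7 5 3
f 3 8 7
f 7 6 5
f 8 6 7
f 10 12 9
f 13 10 9
f 9 12 11
f 11 13 9
f 10 16 12
f 14 10 13
f 14 16 10
f 12 16 11
f 15 13 11
f 11 16 15
f 15 14 13
f 16 14 15
f 18 17 20
f 18 20 19
f 20 17 21
f 20 21 19
f 21 17 22
f 21 22 19
f 22 17 23
f 22 23 19
f 23 17 24
f 23 24 19
f 24 17 25
f 24 25 19
f 25 17 26
f 25 26 19
f 26 17 27
f 26 27 19
f 27 17 18
f 27 18 19
f 29 28 32
f 29 32 30
f 30 32 33
f 30 33 31
f 32 28 34
f 32 34 33
f 33 34 35
f 33 35 31
f 34 28 36
f 34 36 35
f 35 36 37
f 35 37 31
f 36 28 38
f 36 38 37
f 37 38 39
f 37 39 31
f 38 28 40
f 38 40 39
f 39 40 41
f 39 41 31
f 40 28 42
f 40 42 41
f 41 42 43
f 41 43 31
f 42 28 44
f 42 44 43
f 43 44 45
f 43 45 31
f 44 28 46
f 44 46 45
f 45 46 47
f 45 47 31
f 46 28 48
f 46 48 47
f 47 48 49
f 47 49 31
f 48 28 50
f 48 50 49
f 49 50 51
f 49 51 31
f 50 28 52
f 50 52 51
f 51 52 53
f 51 53 31
f 52 28 54
f 52 54 53
f 53 54 55
f 53 55 31
f 54 28 56
f 54 56 55
f 55 56 57
f 55 57 31
f 56 28 29
f 56 29 57
f 57 29 30
f 57 30 31



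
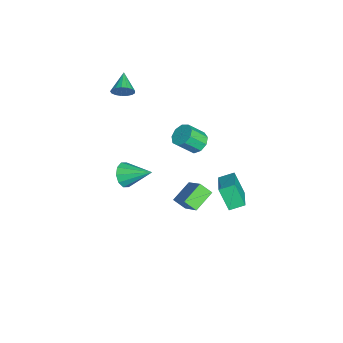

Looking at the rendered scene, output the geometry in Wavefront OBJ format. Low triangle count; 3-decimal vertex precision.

v 0.087 -2.324 -1.837
v 0.556 -2.749 -1.381
v 0.613 -0.916 -1.063
v 0.804 -2.625 -1.775
v 0.778 -2.386 -2.193
v 0.488 -2.123 -2.475
v 0.045 -1.937 -2.513
v -0.382 -1.898 -2.292
v -0.63 -2.022 -1.898
v -0.604 -2.261 -1.48
v -0.314 -2.524 -1.198
v 0.129 -2.711 -1.16
v -1.121 1.568 -4.397
v -1.326 0.942 -3.877
v 0.208 2.161 -3.161
v 0.003 1.534 -2.64
v -0.203 0.766 -5
v -0.408 0.139 -4.479
v 1.126 1.358 -3.763
v 0.921 0.732 -3.243
v 3.914 2.434 0.905
v 3.788 3.23 1.206
v 2.269 2.43 0.226
v 2.143 3.226 0.527
v 4.397 2.954 -0.267
v 4.271 3.75 0.034
v 2.752 2.95 -0.946
v 2.626 3.746 -0.645
v -0.154 1.385 0.721
v 0.292 1.829 1.004
v 0.54 1.019 1.882
v 0.094 0.575 1.599
v -0.139 1.894 1.186
v 0.109 1.084 2.064
v -0.576 1.721 1.15
v -0.328 0.912 2.029
v -0.817 1.391 0.914
v -0.568 0.581 1.792
v -0.747 1.058 0.587
v -0.499 0.248 1.465
v -0.4 0.878 0.323
v -0.151 0.068 1.201
v 0.062 0.935 0.245
v 0.311 0.125 1.123
v 0.423 1.203 0.39
v 0.671 0.393 1.268
v 0.514 1.556 0.69
v 0.762 0.746 1.568
v -2.976 -2.507 2.236
v -2.757 -2.857 2.738
v -4.164 -2.493 2.764
v -2.714 -2.563 2.829
v -2.73 -2.255 2.783
v -2.803 -2.006 2.613
v -2.916 -1.871 2.356
v -3.042 -1.881 2.072
v -3.153 -2.035 1.825
v -3.223 -2.297 1.673
v -3.237 -2.607 1.65
v -3.191 -2.894 1.761
v -3.096 -3.092 1.981
v -2.973 -3.156 2.26
v -2.851 -3.071 2.533
f 2 1 4
f 2 4 3
f 4 1 5
f 4 5 3
f 5 1 6
f 5 6 3
f 6 1 7
f 6 7 3
f 7 1 8
f 7 8 3
f 8 1 9
f 8 9 3
f 9 1 10
f 9 10 3
f 10 1 11
f 10 11 3
f 11 1 12
f 11 12 3
f 12 1 2
f 12 2 3
f 14 16 13
f 17 14 13
f 13 16 15
f 15 17 13
f 14 20 16
f 18 14 17
f 18 20 14
f 16 20 15
f 19 17 15
f 15 20 19
f 19 18 17
f 20 18 19
f 22 24 21
f 25 22 21
f 21 24 23
f 23 25 21
f 22 28 24
f 26 22 25
f 26 28 22
f 24 28 23
f 27 25 23
f 23 28 27
f 27 26 25
f 28 26 27
f 30 29 33
f 30 33 31
f 31 33 34
f 31 34 32
f 33 29 35
f 33 35 34
f 34 35 36
f 34 36 32
f 35 29 37
f 35 37 36
f 36 37 38
f 36 38 32
f 37 29 39
f 37 39 38
f 38 39 40
f 38 40 32
f 39 29 41
f 39 41 40
f 40 41 42
f 40 42 32
f 41 29 43
f 41 43 42
f 42 43 44
f 42 44 32
f 43 29 45
f 43 45 44
f 44 45 46
f 44 46 32
f 45 29 47
f 45 47 46
f 46 47 48
f 46 48 32
f 47 29 30
f 47 30 48
f 48 30 31
f 48 31 32
f 50 49 52
f 50 52 51
f 52 49 53
f 52 53 51
f 53 49 54
f 53 54 51
f 54 49 55
f 54 55 51
f 55 49 56
f 55 56 51
f 56 49 57
f 56 57 51
f 57 49 58
f 57 58 51
f 58 49 59
f 58 59 51
f 59 49 60
f 59 60 51
f 60 49 61
f 60 61 51
f 61 49 62
f 61 62 51
f 62 49 63
f 62 63 51
f 63 49 50
f 63 50 51



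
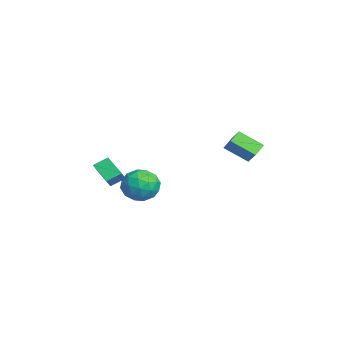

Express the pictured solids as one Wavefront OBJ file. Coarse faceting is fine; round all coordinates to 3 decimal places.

v 3.271 4.758 0.621
v 2.707 3.503 1.513
v 4.013 4.988 1.414
v 3.449 3.733 2.306
v 3.911 4.167 0.194
v 3.347 2.912 1.086
v 4.653 4.397 0.987
v 4.089 3.142 1.879
v 0.875 -0.797 -1.929
v 1.493 -0.717 -2.94
v 2.107 -2.123 -1.28
v 2.725 -2.043 -2.291
v 2.723 -1.136 -1.523
v 1.961 -0.317 -1.924
v 1.639 -2.523 -2.296
v 0.877 -1.704 -2.697
v 1.966 -1.784 -3.167
v 2.636 -0.927 -2.689
v 0.964 -1.913 -1.531
v 1.634 -1.056 -1.053
v 1.076 -0.641 -2.491
v 2.524 -2.199 -1.729
v 2.523 -1.666 -1.277
v 2.886 -1.619 -1.871
v 1.351 -0.406 -1.894
v 1.714 -0.359 -2.488
v 2.437 -0.605 -1.655
v 1.886 -2.481 -1.732
v 2.249 -2.434 -2.326
v 0.714 -1.221 -2.349
v 1.077 -1.174 -2.943
v 1.163 -2.235 -2.565
v 1.717 -1.221 -3.219
v 2.441 -2 -2.838
v 1.802 -2.282 -2.841
v 1.355 -1.8 -3.076
v 2.111 -0.717 -2.938
v 2.835 -1.496 -2.557
v 2.834 -0.963 -2.105
v 2.386 -0.482 -2.341
v 2.388 -1.344 -3.072
v 0.765 -1.344 -1.663
v 1.489 -2.123 -1.282
v 1.214 -2.358 -1.879
v 0.766 -1.877 -2.115
v 1.159 -0.84 -1.382
v 1.883 -1.619 -1.001
v 2.245 -1.04 -1.144
v 1.798 -0.558 -1.379
v 1.212 -1.496 -1.148
v 3.535 -3.318 -1.256
v 2.352 -3.893 -0.515
v 3.417 -2.483 -0.797
v 2.233 -3.058 -0.056
v 4.047 -3.582 -0.644
v 2.863 -4.157 0.097
v 3.928 -2.747 -0.185
v 2.745 -3.322 0.556
f 2 4 1
f 5 2 1
f 1 4 3
f 3 5 1
f 2 8 4
f 6 2 5
f 6 8 2
f 4 8 3
f 7 5 3
f 3 8 7
f 7 6 5
f 8 6 7
f 9 46 25
f 46 20 49
f 25 49 14
f 46 49 25
f 9 25 21
f 25 14 26
f 21 26 10
f 25 26 21
f 9 21 30
f 21 10 31
f 30 31 16
f 21 31 30
f 9 30 42
f 30 16 45
f 42 45 19
f 30 45 42
f 9 42 46
f 42 19 50
f 46 50 20
f 42 50 46
f 10 26 37
f 26 14 40
f 37 40 18
f 26 40 37
f 14 49 27
f 49 20 48
f 27 48 13
f 49 48 27
f 20 50 47
f 50 19 43
f 47 43 11
f 50 43 47
f 19 45 44
f 45 16 32
f 44 32 15
f 45 32 44
f 16 31 36
f 31 10 33
f 36 33 17
f 31 33 36
f 12 38 24
f 38 18 39
f 24 39 13
f 38 39 24
f 12 24 22
f 24 13 23
f 22 23 11
f 24 23 22
f 12 22 29
f 22 11 28
f 29 28 15
f 22 28 29
f 12 29 34
f 29 15 35
f 34 35 17
f 29 35 34
f 12 34 38
f 34 17 41
f 38 41 18
f 34 41 38
f 13 39 27
f 39 18 40
f 27 40 14
f 39 40 27
f 11 23 47
f 23 13 48
f 47 48 20
f 23 48 47
f 15 28 44
f 28 11 43
f 44 43 19
f 28 43 44
f 17 35 36
f 35 15 32
f 36 32 16
f 35 32 36
f 18 41 37
f 41 17 33
f 37 33 10
f 41 33 37
f 52 54 51
f 55 52 51
f 51 54 53
f 53 55 51
f 52 58 54
f 56 52 55
f 56 58 52
f 54 58 53
f 57 55 53
f 53 58 57
f 57 56 55
f 58 56 57



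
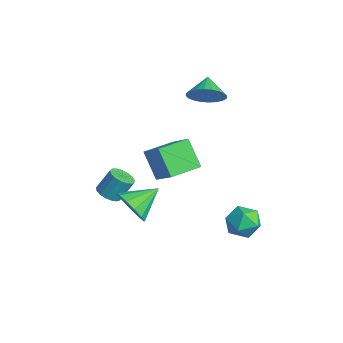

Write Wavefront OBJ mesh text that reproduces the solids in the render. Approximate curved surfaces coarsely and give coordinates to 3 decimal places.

v 3.44 3.254 -3.799
v 4.094 2.755 -3.161
v 2.306 2.025 -3.599
v 2.96 1.526 -2.961
v 2.521 2.421 -2.66
v 3.221 3.18 -2.784
v 3.179 1.6 -3.976
v 3.879 2.359 -4.1
v 3.932 1.733 -3.27
v 3.526 2.24 -2.457
v 2.874 2.54 -4.303
v 2.468 3.047 -3.49
v 1.99 -3.159 -1.244
v 2.455 -2.676 -2.116
v 1.83 -1.581 -0.456
v 1.845 -2.684 -2.225
v 1.281 -2.842 -2.022
v 0.942 -3.101 -1.572
v 0.937 -3.379 -1.018
v 1.265 -3.586 -0.535
v 1.824 -3.658 -0.278
v 2.436 -3.571 -0.326
v 2.906 -3.353 -0.666
v 3.086 -3.074 -1.19
v 2.917 -2.821 -1.73
v -1.314 2.508 3.131
v -0.866 2.16 4.015
v -2.266 3.052 3.829
v -0.687 2.526 3.974
v -0.603 2.89 3.804
v -0.628 3.195 3.532
v -0.757 3.396 3.199
v -0.971 3.462 2.856
v -1.237 3.382 2.555
v -1.514 3.17 2.341
v -1.761 2.856 2.248
v -1.94 2.49 2.289
v -2.024 2.127 2.459
v -1.999 1.821 2.73
v -1.87 1.62 3.063
v -1.656 1.555 3.407
v -1.39 1.634 3.708
v -1.113 1.847 3.922
v -0.796 -1.207 0.363
v 0.514 -0.98 1.407
v -1.097 0.558 0.356
v 0.213 0.785 1.4
v 0.307 -1.025 -1.06
v 1.617 -0.798 -0.016
v 0.006 0.74 -1.067
v 1.316 0.967 -0.023
v -2.044 -2.639 -3.283
v -1.327 -2.777 -3.275
v -1.199 -2.04 -2.068
v -1.916 -1.901 -2.077
v -1.352 -2.479 -3.454
v -1.225 -1.741 -2.248
v -1.536 -2.217 -3.595
v -1.408 -1.479 -2.388
v -1.836 -2.052 -3.664
v -1.708 -1.314 -2.457
v -2.184 -2.021 -3.646
v -2.056 -1.283 -2.439
v -2.499 -2.132 -3.545
v -2.371 -1.394 -2.338
v -2.71 -2.359 -3.384
v -2.583 -1.621 -2.177
v -2.769 -2.65 -3.2
v -2.641 -1.912 -1.993
v -2.661 -2.938 -3.035
v -2.534 -2.201 -1.828
v -2.412 -3.158 -2.927
v -2.285 -2.421 -1.72
v -2.079 -3.259 -2.9
v -1.951 -2.522 -1.694
v -1.737 -3.218 -2.962
v -1.61 -2.481 -1.755
v -1.466 -3.044 -3.097
v -1.338 -2.307 -1.89
f 1 12 6
f 1 6 2
f 1 2 8
f 1 8 11
f 1 11 12
f 2 6 10
f 6 12 5
f 12 11 3
f 11 8 7
f 8 2 9
f 4 10 5
f 4 5 3
f 4 3 7
f 4 7 9
f 4 9 10
f 5 10 6
f 3 5 12
f 7 3 11
f 9 7 8
f 10 9 2
f 14 13 16
f 14 16 15
f 16 13 17
f 16 17 15
f 17 13 18
f 17 18 15
f 18 13 19
f 18 19 15
f 19 13 20
f 19 20 15
f 20 13 21
f 20 21 15
f 21 13 22
f 21 22 15
f 22 13 23
f 22 23 15
f 23 13 24
f 23 24 15
f 24 13 25
f 24 25 15
f 25 13 14
f 25 14 15
f 27 26 29
f 27 29 28
f 29 26 30
f 29 30 28
f 30 26 31
f 30 31 28
f 31 26 32
f 31 32 28
f 32 26 33
f 32 33 28
f 33 26 34
f 33 34 28
f 34 26 35
f 34 35 28
f 35 26 36
f 35 36 28
f 36 26 37
f 36 37 28
f 37 26 38
f 37 38 28
f 38 26 39
f 38 39 28
f 39 26 40
f 39 40 28
f 40 26 41
f 40 41 28
f 41 26 42
f 41 42 28
f 42 26 43
f 42 43 28
f 43 26 27
f 43 27 28
f 45 47 44
f 48 45 44
f 44 47 46
f 46 48 44
f 45 51 47
f 49 45 48
f 49 51 45
f 47 51 46
f 50 48 46
f 46 51 50
f 50 49 48
f 51 49 50
f 53 52 56
f 53 56 54
f 54 56 57
f 54 57 55
f 56 52 58
f 56 58 57
f 57 58 59
f 57 59 55
f 58 52 60
f 58 60 59
f 59 60 61
f 59 61 55
f 60 52 62
f 60 62 61
f 61 62 63
f 61 63 55
f 62 52 64
f 62 64 63
f 63 64 65
f 63 65 55
f 64 52 66
f 64 66 65
f 65 66 67
f 65 67 55
f 66 52 68
f 66 68 67
f 67 68 69
f 67 69 55
f 68 52 70
f 68 70 69
f 69 70 71
f 69 71 55
f 70 52 72
f 70 72 71
f 71 72 73
f 71 73 55
f 72 52 74
f 72 74 73
f 73 74 75
f 73 75 55
f 74 52 76
f 74 76 75
f 75 76 77
f 75 77 55
f 76 52 78
f 76 78 77
f 77 78 79
f 77 79 55
f 78 52 53
f 78 53 79
f 79 53 54
f 79 54 55



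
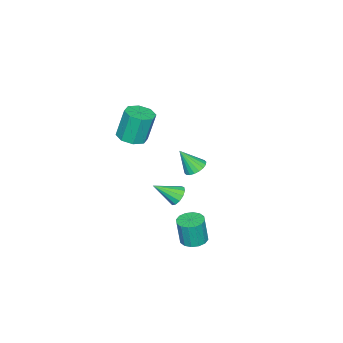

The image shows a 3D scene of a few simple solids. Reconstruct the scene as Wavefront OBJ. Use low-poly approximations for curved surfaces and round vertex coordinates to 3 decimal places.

v -3.779 0.137 -3.47
v -3.53 -0.179 -4.054
v -2.921 -0.957 -2.51
v -3.268 0.108 -3.961
v -3.168 0.405 -3.712
v -3.262 0.617 -3.386
v -3.521 0.676 -3.086
v -3.862 0.565 -2.909
v -4.176 0.317 -2.909
v -4.365 0.013 -3.088
v -4.367 -0.252 -3.387
v -4.183 -0.393 -3.713
v -3.871 -0.366 -3.962
v -1.497 2.751 1.425
v -1.089 2.326 1.048
v -1.103 1.989 2.715
v -0.895 2.557 1.126
v -0.82 2.827 1.263
v -0.88 3.082 1.432
v -1.062 3.271 1.599
v -1.33 3.358 1.732
v -1.631 3.324 1.804
v -1.906 3.177 1.801
v -2.099 2.946 1.724
v -2.174 2.676 1.587
v -2.114 2.421 1.418
v -1.932 2.232 1.251
v -1.664 2.145 1.117
v -1.363 2.179 1.045
v -0.704 -0.829 3.006
v -0.172 -1.507 3.229
v -0.523 -1.169 5.096
v -1.056 -0.491 4.874
v 0.163 -0.915 3.185
v -0.188 -0.577 5.053
v -0.01 -0.273 3.036
v -0.361 0.065 4.904
v -0.589 0.043 2.87
v -0.941 0.381 4.738
v -1.237 -0.151 2.784
v -1.588 0.187 4.651
v -1.572 -0.743 2.827
v -1.923 -0.405 4.695
v -1.399 -1.385 2.976
v -1.75 -1.047 4.844
v -0.819 -1.701 3.142
v -1.171 -1.363 5.01
v -0.564 3.278 -3.709
v 0.216 3.174 -3.78
v 0.344 3.017 -2.142
v -0.436 3.122 -2.071
v 0.166 3.578 -3.737
v 0.295 3.421 -2.1
v -0.079 3.901 -3.687
v 0.05 3.744 -2.05
v -0.454 4.058 -3.643
v -0.326 3.901 -2.005
v -0.858 4.006 -3.616
v -0.73 3.849 -1.979
v -1.184 3.758 -3.614
v -1.056 3.602 -1.977
v -1.344 3.383 -3.638
v -1.216 3.226 -2
v -1.295 2.979 -3.68
v -1.166 2.822 -2.043
v -1.05 2.656 -3.73
v -0.921 2.499 -2.093
v -0.674 2.499 -3.775
v -0.546 2.342 -2.137
v -0.27 2.551 -3.801
v -0.142 2.394 -2.164
v 0.056 2.798 -3.803
v 0.184 2.642 -2.166
f 2 1 4
f 2 4 3
f 4 1 5
f 4 5 3
f 5 1 6
f 5 6 3
f 6 1 7
f 6 7 3
f 7 1 8
f 7 8 3
f 8 1 9
f 8 9 3
f 9 1 10
f 9 10 3
f 10 1 11
f 10 11 3
f 11 1 12
f 11 12 3
f 12 1 13
f 12 13 3
f 13 1 2
f 13 2 3
f 15 14 17
f 15 17 16
f 17 14 18
f 17 18 16
f 18 14 19
f 18 19 16
f 19 14 20
f 19 20 16
f 20 14 21
f 20 21 16
f 21 14 22
f 21 22 16
f 22 14 23
f 22 23 16
f 23 14 24
f 23 24 16
f 24 14 25
f 24 25 16
f 25 14 26
f 25 26 16
f 26 14 27
f 26 27 16
f 27 14 28
f 27 28 16
f 28 14 29
f 28 29 16
f 29 14 15
f 29 15 16
f 31 30 34
f 31 34 32
f 32 34 35
f 32 35 33
f 34 30 36
f 34 36 35
f 35 36 37
f 35 37 33
f 36 30 38
f 36 38 37
f 37 38 39
f 37 39 33
f 38 30 40
f 38 40 39
f 39 40 41
f 39 41 33
f 40 30 42
f 40 42 41
f 41 42 43
f 41 43 33
f 42 30 44
f 42 44 43
f 43 44 45
f 43 45 33
f 44 30 46
f 44 46 45
f 45 46 47
f 45 47 33
f 46 30 31
f 46 31 47
f 47 31 32
f 47 32 33
f 49 48 52
f 49 52 50
f 50 52 53
f 50 53 51
f 52 48 54
f 52 54 53
f 53 54 55
f 53 55 51
f 54 48 56
f 54 56 55
f 55 56 57
f 55 57 51
f 56 48 58
f 56 58 57
f 57 58 59
f 57 59 51
f 58 48 60
f 58 60 59
f 59 60 61
f 59 61 51
f 60 48 62
f 60 62 61
f 61 62 63
f 61 63 51
f 62 48 64
f 62 64 63
f 63 64 65
f 63 65 51
f 64 48 66
f 64 66 65
f 65 66 67
f 65 67 51
f 66 48 68
f 66 68 67
f 67 68 69
f 67 69 51
f 68 48 70
f 68 70 69
f 69 70 71
f 69 71 51
f 70 48 72
f 70 72 71
f 71 72 73
f 71 73 51
f 72 48 49
f 72 49 73
f 73 49 50
f 73 50 51



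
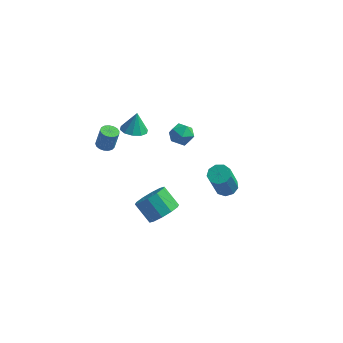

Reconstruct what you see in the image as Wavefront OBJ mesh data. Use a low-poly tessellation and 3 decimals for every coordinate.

v -0.539 -1.111 -4.245
v 0.024 -1.509 -3.466
v -1.018 -1.047 -2.476
v -1.581 -0.649 -3.255
v 0.21 -0.9 -3.555
v -0.832 -0.438 -2.565
v 0.11 -0.372 -3.907
v -0.933 0.09 -2.917
v -0.238 -0.126 -4.388
v -1.281 0.336 -3.398
v -0.701 -0.256 -4.815
v -1.744 0.206 -3.825
v -1.102 -0.713 -5.024
v -2.144 -0.251 -4.034
v -1.288 -1.322 -4.935
v -2.33 -0.86 -3.945
v -1.187 -1.85 -4.583
v -2.23 -1.388 -3.593
v -0.839 -2.096 -4.102
v -1.882 -1.634 -3.112
v -0.376 -1.966 -3.675
v -1.419 -1.504 -2.685
v -1.347 4.073 -0.618
v -0.544 4.17 -0.918
v -1.396 2.79 -1.162
v -0.593 2.887 -1.462
v -0.731 2.822 -0.614
v -0.701 3.615 -0.277
v -1.239 3.345 -1.803
v -1.209 4.138 -1.466
v -0.478 3.72 -1.651
v -0.164 3.397 -0.916
v -1.776 3.563 -1.164
v -1.462 3.24 -0.429
v -3.771 2.952 -0.944
v -3.133 2.404 -0.816
v -3.689 3.348 0.344
v -2.926 2.862 -0.97
v -3.042 3.354 -1.114
v -3.436 3.692 -1.193
v -3.958 3.747 -1.177
v -4.409 3.499 -1.072
v -4.616 3.041 -0.917
v -4.5 2.549 -0.773
v -4.106 2.211 -0.694
v -3.584 2.156 -0.711
v 3.846 -3.543 2.201
v 4.38 -3.942 2.069
v 4.209 -4.796 3.947
v 3.674 -4.397 4.079
v 4.523 -3.544 2.263
v 4.351 -4.398 4.141
v 4.349 -3.146 2.428
v 4.177 -3.999 4.306
v 3.939 -2.933 2.487
v 3.767 -3.787 4.365
v 3.486 -3.006 2.412
v 3.314 -3.86 4.29
v 3.201 -3.33 2.239
v 3.029 -4.184 4.117
v 3.218 -3.754 2.048
v 3.046 -4.608 3.926
v 3.529 -4.079 1.928
v 3.357 -4.933 3.806
v 3.988 -4.153 1.937
v 3.816 -5.007 3.815
v -3.373 -2.959 3.207
v -2.876 -3.178 3.12
v -2.61 -3.06 4.347
v -3.107 -2.841 4.433
v -2.837 -2.919 3.087
v -2.572 -2.802 4.313
v -2.922 -2.67 3.082
v -2.656 -2.553 4.308
v -3.109 -2.487 3.105
v -2.844 -2.369 4.331
v -3.357 -2.412 3.151
v -3.092 -2.294 4.377
v -3.609 -2.462 3.21
v -3.343 -2.345 4.437
v -3.806 -2.626 3.269
v -3.541 -2.509 4.495
v -3.904 -2.866 3.313
v -3.639 -2.749 4.539
v -3.881 -3.128 3.333
v -3.615 -3.01 4.559
v -3.741 -3.35 3.324
v -3.475 -3.233 4.55
v -3.516 -3.483 3.288
v -3.251 -3.366 4.514
v -3.259 -3.496 3.234
v -2.994 -3.379 4.46
v -3.028 -3.386 3.173
v -2.763 -3.268 4.399
f 2 1 5
f 2 5 3
f 3 5 6
f 3 6 4
f 5 1 7
f 5 7 6
f 6 7 8
f 6 8 4
f 7 1 9
f 7 9 8
f 8 9 10
f 8 10 4
f 9 1 11
f 9 11 10
f 10 11 12
f 10 12 4
f 11 1 13
f 11 13 12
f 12 13 14
f 12 14 4
f 13 1 15
f 13 15 14
f 14 15 16
f 14 16 4
f 15 1 17
f 15 17 16
f 16 17 18
f 16 18 4
f 17 1 19
f 17 19 18
f 18 19 20
f 18 20 4
f 19 1 21
f 19 21 20
f 20 21 22
f 20 22 4
f 21 1 2
f 21 2 22
f 22 2 3
f 22 3 4
f 23 34 28
f 23 28 24
f 23 24 30
f 23 30 33
f 23 33 34
f 24 28 32
f 28 34 27
f 34 33 25
f 33 30 29
f 30 24 31
f 26 32 27
f 26 27 25
f 26 25 29
f 26 29 31
f 26 31 32
f 27 32 28
f 25 27 34
f 29 25 33
f 31 29 30
f 32 31 24
f 36 35 38
f 36 38 37
f 38 35 39
f 38 39 37
f 39 35 40
f 39 40 37
f 40 35 41
f 40 41 37
f 41 35 42
f 41 42 37
f 42 35 43
f 42 43 37
f 43 35 44
f 43 44 37
f 44 35 45
f 44 45 37
f 45 35 46
f 45 46 37
f 46 35 36
f 46 36 37
f 48 47 51
f 48 51 49
f 49 51 52
f 49 52 50
f 51 47 53
f 51 53 52
f 52 53 54
f 52 54 50
f 53 47 55
f 53 55 54
f 54 55 56
f 54 56 50
f 55 47 57
f 55 57 56
f 56 57 58
f 56 58 50
f 57 47 59
f 57 59 58
f 58 59 60
f 58 60 50
f 59 47 61
f 59 61 60
f 60 61 62
f 60 62 50
f 61 47 63
f 61 63 62
f 62 63 64
f 62 64 50
f 63 47 65
f 63 65 64
f 64 65 66
f 64 66 50
f 65 47 48
f 65 48 66
f 66 48 49
f 66 49 50
f 68 67 71
f 68 71 69
f 69 71 72
f 69 72 70
f 71 67 73
f 71 73 72
f 72 73 74
f 72 74 70
f 73 67 75
f 73 75 74
f 74 75 76
f 74 76 70
f 75 67 77
f 75 77 76
f 76 77 78
f 76 78 70
f 77 67 79
f 77 79 78
f 78 79 80
f 78 80 70
f 79 67 81
f 79 81 80
f 80 81 82
f 80 82 70
f 81 67 83
f 81 83 82
f 82 83 84
f 82 84 70
f 83 67 85
f 83 85 84
f 84 85 86
f 84 86 70
f 85 67 87
f 85 87 86
f 86 87 88
f 86 88 70
f 87 67 89
f 87 89 88
f 88 89 90
f 88 90 70
f 89 67 91
f 89 91 90
f 90 91 92
f 90 92 70
f 91 67 93
f 91 93 92
f 92 93 94
f 92 94 70
f 93 67 68
f 93 68 94
f 94 68 69
f 94 69 70



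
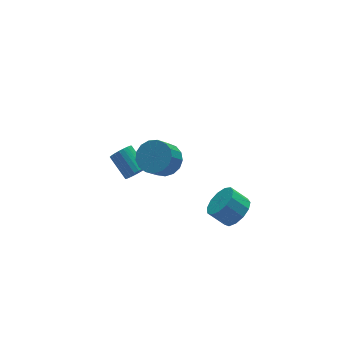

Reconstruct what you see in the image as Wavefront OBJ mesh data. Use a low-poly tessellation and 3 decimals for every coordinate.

v -1.108 -1.295 3.349
v -0.621 -0.733 3.924
v -1.425 -1.163 5.026
v -1.912 -1.725 4.451
v -0.959 -0.473 3.779
v -1.762 -0.903 4.881
v -1.33 -0.401 3.536
v -2.134 -0.831 4.638
v -1.651 -0.534 3.25
v -2.455 -0.964 4.352
v -1.847 -0.841 2.987
v -2.651 -1.272 4.088
v -1.874 -1.253 2.806
v -2.678 -1.683 3.908
v -1.726 -1.674 2.75
v -2.53 -2.104 3.852
v -1.436 -2.008 2.832
v -2.24 -2.438 3.933
v -1.071 -2.179 3.031
v -1.875 -2.609 4.133
v -0.714 -2.147 3.304
v -1.518 -2.577 4.406
v -0.448 -1.92 3.587
v -1.252 -2.351 4.688
v -0.333 -1.55 3.815
v -1.137 -1.98 4.917
v -0.395 -1.122 3.937
v -1.199 -1.552 5.039
v 1.33 -4.251 0.616
v 1.664 -4.799 1.289
v 1.003 -4.256 2.058
v 0.67 -3.709 1.384
v 1.981 -4.382 1.267
v 1.32 -3.84 2.036
v 2.091 -3.924 1.039
v 1.43 -3.381 1.807
v 1.96 -3.57 0.676
v 1.299 -3.027 1.444
v 1.629 -3.432 0.294
v 0.968 -2.889 1.062
v 1.203 -3.554 0.014
v 0.542 -3.011 0.782
v 0.818 -3.898 -0.075
v 0.157 -3.355 0.694
v 0.595 -4.354 0.056
v -0.066 -3.811 0.824
v 0.606 -4.777 0.364
v -0.055 -4.234 1.133
v 0.847 -5.034 0.752
v 0.186 -4.491 1.521
v 1.241 -5.042 1.097
v 0.58 -4.499 1.866
v -1.289 1.578 -0.579
v -0.805 1.429 -0.173
v -1.046 2.712 0.586
v -1.531 2.862 0.179
v -0.676 1.567 -0.366
v -0.917 2.851 0.393
v -0.653 1.708 -0.595
v -0.894 2.991 0.163
v -0.74 1.826 -0.823
v -0.981 3.109 -0.064
v -0.922 1.901 -1.008
v -1.163 3.184 -0.249
v -1.167 1.92 -1.119
v -1.409 3.203 -0.36
v -1.434 1.881 -1.136
v -1.675 3.164 -0.378
v -1.676 1.789 -1.058
v -1.917 3.072 -0.299
v -1.851 1.66 -0.896
v -2.092 2.944 -0.138
v -1.929 1.518 -0.68
v -2.17 2.801 0.078
v -1.896 1.386 -0.447
v -2.137 2.669 0.312
v -1.758 1.287 -0.236
v -2 2.57 0.523
v -1.54 1.239 -0.085
v -1.781 2.522 0.674
v -1.278 1.249 -0.019
v -1.519 2.532 0.74
v -1.018 1.317 -0.05
v -1.259 2.6 0.709
f 2 1 5
f 2 5 3
f 3 5 6
f 3 6 4
f 5 1 7
f 5 7 6
f 6 7 8
f 6 8 4
f 7 1 9
f 7 9 8
f 8 9 10
f 8 10 4
f 9 1 11
f 9 11 10
f 10 11 12
f 10 12 4
f 11 1 13
f 11 13 12
f 12 13 14
f 12 14 4
f 13 1 15
f 13 15 14
f 14 15 16
f 14 16 4
f 15 1 17
f 15 17 16
f 16 17 18
f 16 18 4
f 17 1 19
f 17 19 18
f 18 19 20
f 18 20 4
f 19 1 21
f 19 21 20
f 20 21 22
f 20 22 4
f 21 1 23
f 21 23 22
f 22 23 24
f 22 24 4
f 23 1 25
f 23 25 24
f 24 25 26
f 24 26 4
f 25 1 27
f 25 27 26
f 26 27 28
f 26 28 4
f 27 1 2
f 27 2 28
f 28 2 3
f 28 3 4
f 30 29 33
f 30 33 31
f 31 33 34
f 31 34 32
f 33 29 35
f 33 35 34
f 34 35 36
f 34 36 32
f 35 29 37
f 35 37 36
f 36 37 38
f 36 38 32
f 37 29 39
f 37 39 38
f 38 39 40
f 38 40 32
f 39 29 41
f 39 41 40
f 40 41 42
f 40 42 32
f 41 29 43
f 41 43 42
f 42 43 44
f 42 44 32
f 43 29 45
f 43 45 44
f 44 45 46
f 44 46 32
f 45 29 47
f 45 47 46
f 46 47 48
f 46 48 32
f 47 29 49
f 47 49 48
f 48 49 50
f 48 50 32
f 49 29 51
f 49 51 50
f 50 51 52
f 50 52 32
f 51 29 30
f 51 30 52
f 52 30 31
f 52 31 32
f 54 53 57
f 54 57 55
f 55 57 58
f 55 58 56
f 57 53 59
f 57 59 58
f 58 59 60
f 58 60 56
f 59 53 61
f 59 61 60
f 60 61 62
f 60 62 56
f 61 53 63
f 61 63 62
f 62 63 64
f 62 64 56
f 63 53 65
f 63 65 64
f 64 65 66
f 64 66 56
f 65 53 67
f 65 67 66
f 66 67 68
f 66 68 56
f 67 53 69
f 67 69 68
f 68 69 70
f 68 70 56
f 69 53 71
f 69 71 70
f 70 71 72
f 70 72 56
f 71 53 73
f 71 73 72
f 72 73 74
f 72 74 56
f 73 53 75
f 73 75 74
f 74 75 76
f 74 76 56
f 75 53 77
f 75 77 76
f 76 77 78
f 76 78 56
f 77 53 79
f 77 79 78
f 78 79 80
f 78 80 56
f 79 53 81
f 79 81 80
f 80 81 82
f 80 82 56
f 81 53 83
f 81 83 82
f 82 83 84
f 82 84 56
f 83 53 54
f 83 54 84
f 84 54 55
f 84 55 56



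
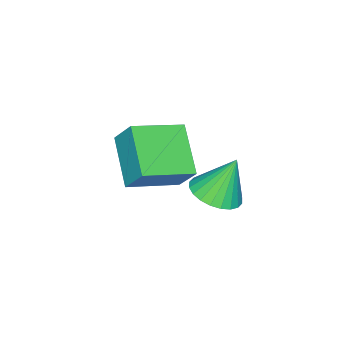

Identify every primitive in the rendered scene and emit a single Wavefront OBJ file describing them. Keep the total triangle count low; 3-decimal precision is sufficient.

v -0.41 1.397 -4.804
v 0.45 1.033 -4.419
v -0.95 1.883 -3.136
v 0.552 1.406 -4.495
v 0.507 1.778 -4.618
v 0.323 2.091 -4.769
v 0.027 2.299 -4.926
v -0.336 2.37 -5.064
v -0.709 2.292 -5.163
v -1.037 2.078 -5.206
v -1.27 1.76 -5.189
v -1.371 1.387 -5.113
v -1.326 1.015 -4.99
v -1.142 0.702 -4.839
v -0.846 0.494 -4.682
v -0.484 0.423 -4.544
v -0.11 0.501 -4.446
v 0.218 0.715 -4.402
v 1.004 0.377 -1.215
v 1.12 1.139 -0.156
v 2.177 1.668 -2.272
v 2.294 2.43 -1.213
v 2.606 -0.63 -0.667
v 2.723 0.132 0.392
v 3.78 0.661 -1.724
v 3.896 1.423 -0.665
f 2 1 4
f 2 4 3
f 4 1 5
f 4 5 3
f 5 1 6
f 5 6 3
f 6 1 7
f 6 7 3
f 7 1 8
f 7 8 3
f 8 1 9
f 8 9 3
f 9 1 10
f 9 10 3
f 10 1 11
f 10 11 3
f 11 1 12
f 11 12 3
f 12 1 13
f 12 13 3
f 13 1 14
f 13 14 3
f 14 1 15
f 14 15 3
f 15 1 16
f 15 16 3
f 16 1 17
f 16 17 3
f 17 1 18
f 17 18 3
f 18 1 2
f 18 2 3
f 20 22 19
f 23 20 19
f 19 22 21
f 21 23 19
f 20 26 22
f 24 20 23
f 24 26 20
f 22 26 21
f 25 23 21
f 21 26 25
f 25 24 23
f 26 24 25



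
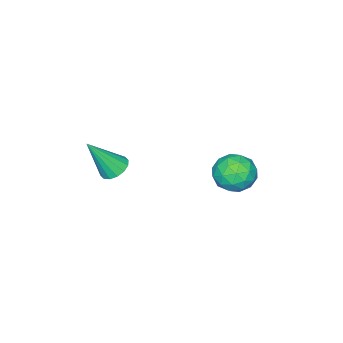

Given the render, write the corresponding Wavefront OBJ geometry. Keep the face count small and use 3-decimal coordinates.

v 1.77 -1.779 -0.83
v 2.423 -1.47 -1.033
v 2.69 -2.541 0.97
v 2.242 -1.196 -0.824
v 1.935 -1.079 -0.618
v 1.584 -1.149 -0.468
v 1.283 -1.388 -0.415
v 1.112 -1.731 -0.473
v 1.117 -2.088 -0.627
v 1.298 -2.361 -0.835
v 1.604 -2.479 -1.042
v 1.956 -2.409 -1.192
v 2.257 -2.17 -1.245
v 2.428 -1.826 -1.186
v 0.603 4.17 -0.135
v 1.26 3.688 0.513
v -0.7 3.632 0.787
v -0.043 3.15 1.435
v -0.077 4.19 1.406
v 0.729 4.523 0.837
v -0.169 2.797 0.463
v 0.637 3.13 -0.106
v 0.783 2.84 0.883
v 0.84 3.701 1.466
v -0.28 3.619 -0.166
v -0.223 4.48 0.417
v 1.046 3.976 0.108
v -0.486 3.344 1.192
v -0.506 3.955 1.175
v -0.12 3.672 1.556
v 0.734 4.467 0.298
v 1.12 4.183 0.679
v 0.334 4.479 1.204
v -0.56 3.137 0.621
v -0.174 2.853 1.002
v 0.68 3.648 -0.256
v 1.066 3.365 0.125
v 0.226 2.841 0.096
v 1.152 3.194 0.707
v 0.386 2.878 1.248
v 0.312 2.671 0.677
v 0.785 2.866 0.343
v 1.185 3.7 1.049
v 0.419 3.384 1.591
v 0.399 3.996 1.574
v 0.873 4.191 1.239
v 0.905 3.202 1.266
v 0.141 3.936 -0.291
v -0.625 3.62 0.251
v -0.313 3.129 0.061
v 0.161 3.324 -0.274
v 0.174 4.442 0.052
v -0.592 4.126 0.593
v -0.225 4.454 0.957
v 0.248 4.649 0.623
v -0.345 4.118 0.034
f 2 1 4
f 2 4 3
f 4 1 5
f 4 5 3
f 5 1 6
f 5 6 3
f 6 1 7
f 6 7 3
f 7 1 8
f 7 8 3
f 8 1 9
f 8 9 3
f 9 1 10
f 9 10 3
f 10 1 11
f 10 11 3
f 11 1 12
f 11 12 3
f 12 1 13
f 12 13 3
f 13 1 14
f 13 14 3
f 14 1 2
f 14 2 3
f 15 52 31
f 52 26 55
f 31 55 20
f 52 55 31
f 15 31 27
f 31 20 32
f 27 32 16
f 31 32 27
f 15 27 36
f 27 16 37
f 36 37 22
f 27 37 36
f 15 36 48
f 36 22 51
f 48 51 25
f 36 51 48
f 15 48 52
f 48 25 56
f 52 56 26
f 48 56 52
f 16 32 43
f 32 20 46
f 43 46 24
f 32 46 43
f 20 55 33
f 55 26 54
f 33 54 19
f 55 54 33
f 26 56 53
f 56 25 49
f 53 49 17
f 56 49 53
f 25 51 50
f 51 22 38
f 50 38 21
f 51 38 50
f 22 37 42
f 37 16 39
f 42 39 23
f 37 39 42
f 18 44 30
f 44 24 45
f 30 45 19
f 44 45 30
f 18 30 28
f 30 19 29
f 28 29 17
f 30 29 28
f 18 28 35
f 28 17 34
f 35 34 21
f 28 34 35
f 18 35 40
f 35 21 41
f 40 41 23
f 35 41 40
f 18 40 44
f 40 23 47
f 44 47 24
f 40 47 44
f 19 45 33
f 45 24 46
f 33 46 20
f 45 46 33
f 17 29 53
f 29 19 54
f 53 54 26
f 29 54 53
f 21 34 50
f 34 17 49
f 50 49 25
f 34 49 50
f 23 41 42
f 41 21 38
f 42 38 22
f 41 38 42
f 24 47 43
f 47 23 39
f 43 39 16
f 47 39 43

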